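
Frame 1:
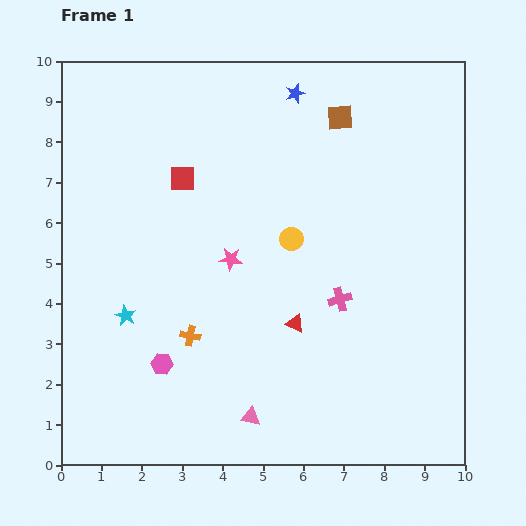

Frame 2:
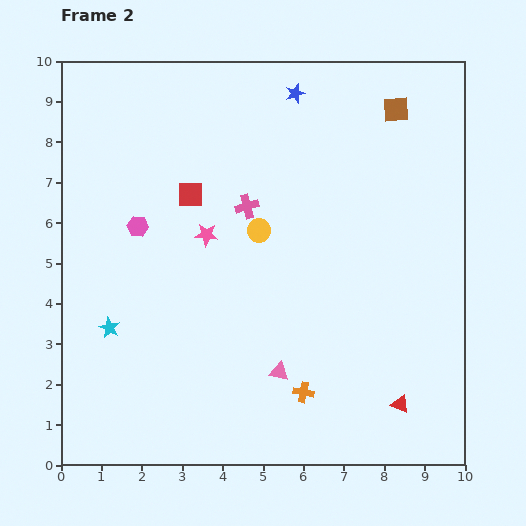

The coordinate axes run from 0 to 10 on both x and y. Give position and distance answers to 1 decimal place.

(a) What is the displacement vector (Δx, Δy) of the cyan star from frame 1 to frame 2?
(-0.4, -0.3)

The cyan star was at (1.6, 3.7) in frame 1 and (1.2, 3.4) in frame 2.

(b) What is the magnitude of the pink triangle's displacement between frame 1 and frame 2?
1.3

The pink triangle moved from (4.7, 1.2) to (5.4, 2.3), a distance of √(0.7² + 1.1²) ≈ 1.3.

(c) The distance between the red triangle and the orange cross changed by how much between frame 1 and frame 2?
-0.2

Distance in frame 1: 2.6. Distance in frame 2: 2.4.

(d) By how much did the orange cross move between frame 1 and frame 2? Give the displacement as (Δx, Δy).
(2.8, -1.4)

The orange cross was at (3.2, 3.2) in frame 1 and (6.0, 1.8) in frame 2.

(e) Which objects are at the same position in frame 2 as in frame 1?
the blue star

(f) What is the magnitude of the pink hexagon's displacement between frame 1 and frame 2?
3.5

The pink hexagon moved from (2.5, 2.5) to (1.9, 5.9), a distance of √(0.6² + 3.4²) ≈ 3.5.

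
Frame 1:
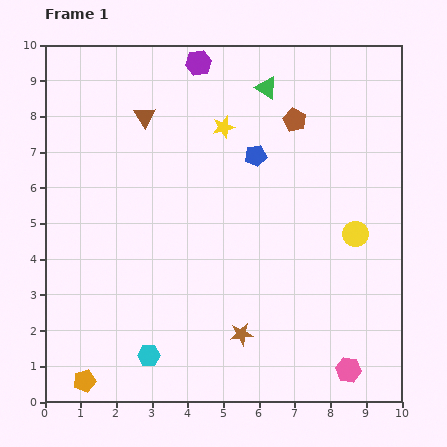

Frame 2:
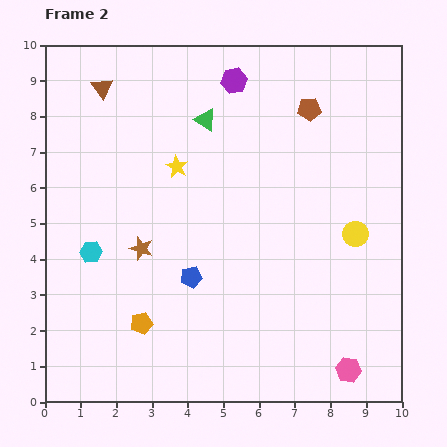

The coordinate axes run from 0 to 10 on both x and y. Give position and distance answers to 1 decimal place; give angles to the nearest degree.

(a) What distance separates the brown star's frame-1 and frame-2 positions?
3.7

The brown star moved from (5.5, 1.9) to (2.7, 4.3), a distance of √(2.8² + 2.4²) ≈ 3.7.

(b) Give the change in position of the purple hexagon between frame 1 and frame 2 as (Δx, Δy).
(1.0, -0.5)

The purple hexagon was at (4.3, 9.5) in frame 1 and (5.3, 9.0) in frame 2.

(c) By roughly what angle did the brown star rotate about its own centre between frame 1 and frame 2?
25° clockwise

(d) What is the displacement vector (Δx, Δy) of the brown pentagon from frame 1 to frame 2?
(0.4, 0.3)

The brown pentagon was at (7.0, 7.9) in frame 1 and (7.4, 8.2) in frame 2.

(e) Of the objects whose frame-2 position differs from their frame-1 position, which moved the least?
the brown pentagon

(moved 0.5)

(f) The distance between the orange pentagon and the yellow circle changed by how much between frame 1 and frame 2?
-2.1

Distance in frame 1: 8.6. Distance in frame 2: 6.5.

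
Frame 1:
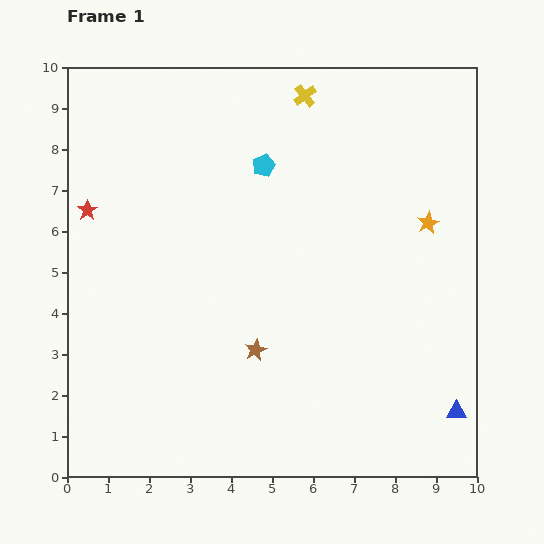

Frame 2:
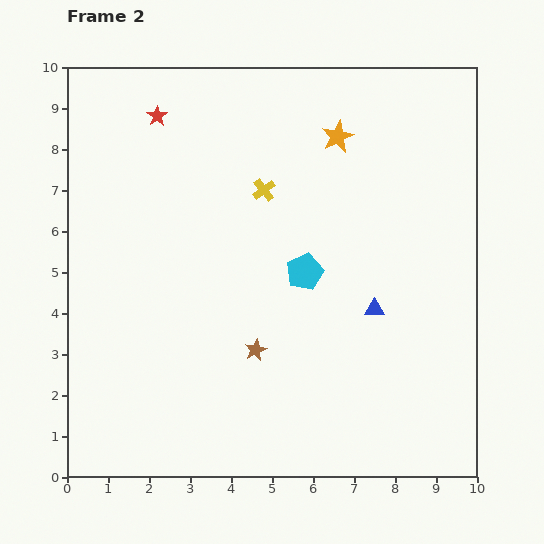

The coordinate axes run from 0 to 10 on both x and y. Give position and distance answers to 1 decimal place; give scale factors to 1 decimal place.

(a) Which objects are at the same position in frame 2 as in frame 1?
the brown star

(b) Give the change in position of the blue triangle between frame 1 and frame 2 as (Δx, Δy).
(-2.0, 2.5)

The blue triangle was at (9.5, 1.6) in frame 1 and (7.5, 4.1) in frame 2.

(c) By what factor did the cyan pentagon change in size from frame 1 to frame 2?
1.6×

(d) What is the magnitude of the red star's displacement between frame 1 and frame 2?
2.9

The red star moved from (0.5, 6.5) to (2.2, 8.8), a distance of √(1.7² + 2.3²) ≈ 2.9.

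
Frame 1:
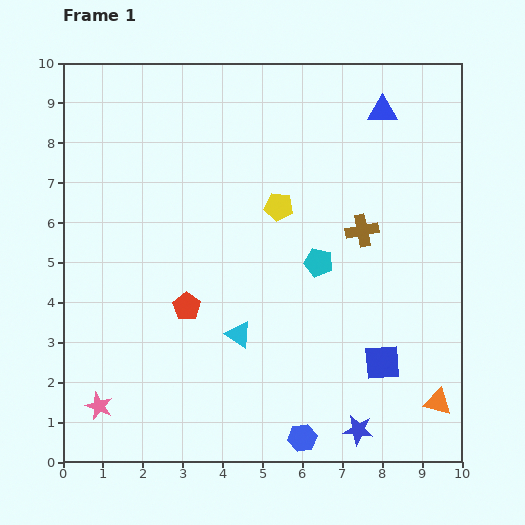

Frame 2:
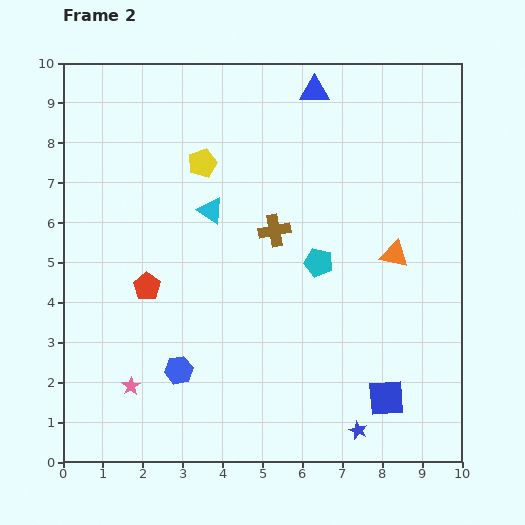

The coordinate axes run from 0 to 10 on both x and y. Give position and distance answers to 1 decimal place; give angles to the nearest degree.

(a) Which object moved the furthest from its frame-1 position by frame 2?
the orange triangle

(moved 3.9; next 3.5)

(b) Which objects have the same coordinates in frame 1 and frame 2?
the blue star, the cyan pentagon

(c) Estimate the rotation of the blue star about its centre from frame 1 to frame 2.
16° clockwise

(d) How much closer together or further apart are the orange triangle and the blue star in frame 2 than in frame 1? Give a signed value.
+2.4

Distance in frame 1: 2.1. Distance in frame 2: 4.5.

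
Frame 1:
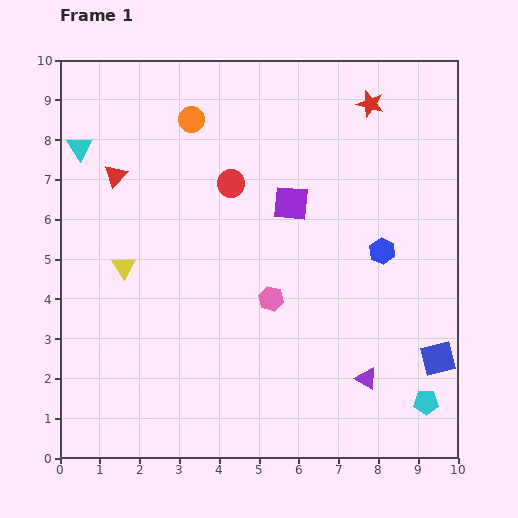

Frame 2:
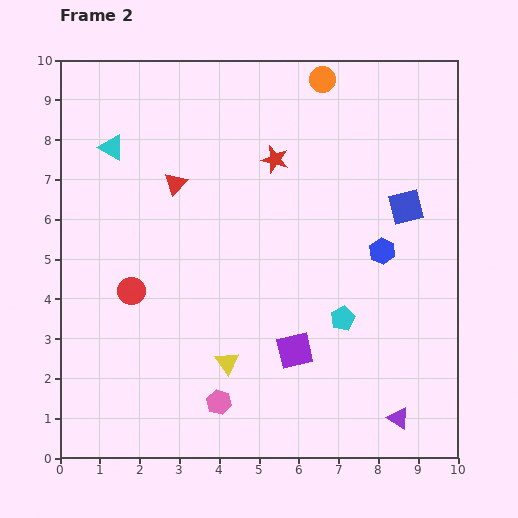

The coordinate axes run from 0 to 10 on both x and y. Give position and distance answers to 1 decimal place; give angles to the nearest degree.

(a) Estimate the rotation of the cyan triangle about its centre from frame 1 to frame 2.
27° counter-clockwise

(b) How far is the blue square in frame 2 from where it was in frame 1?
3.9

The blue square moved from (9.5, 2.5) to (8.7, 6.3), a distance of √(0.8² + 3.8²) ≈ 3.9.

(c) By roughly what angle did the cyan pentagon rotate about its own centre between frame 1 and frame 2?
26° counter-clockwise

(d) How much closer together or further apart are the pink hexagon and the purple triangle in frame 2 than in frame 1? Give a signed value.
+1.4

Distance in frame 1: 3.1. Distance in frame 2: 4.5.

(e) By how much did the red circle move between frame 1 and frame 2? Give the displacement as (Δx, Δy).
(-2.5, -2.7)

The red circle was at (4.3, 6.9) in frame 1 and (1.8, 4.2) in frame 2.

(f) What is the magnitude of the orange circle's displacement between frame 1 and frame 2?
3.4

The orange circle moved from (3.3, 8.5) to (6.6, 9.5), a distance of √(3.3² + 1.0²) ≈ 3.4.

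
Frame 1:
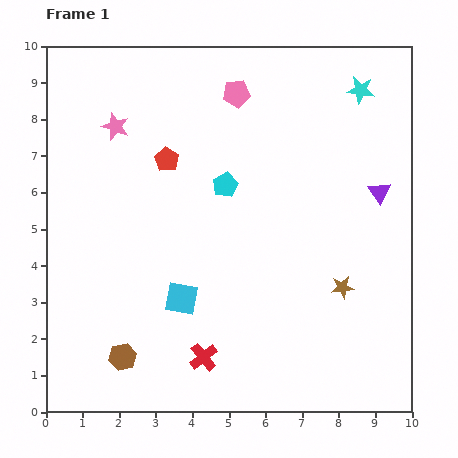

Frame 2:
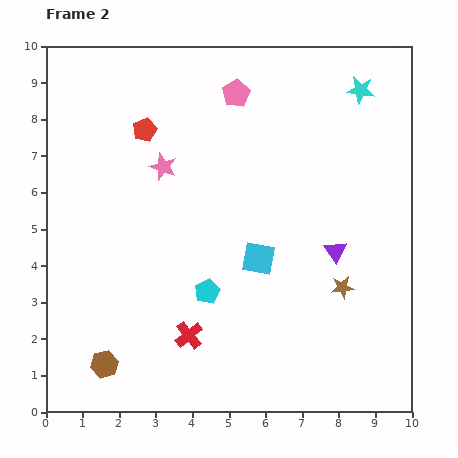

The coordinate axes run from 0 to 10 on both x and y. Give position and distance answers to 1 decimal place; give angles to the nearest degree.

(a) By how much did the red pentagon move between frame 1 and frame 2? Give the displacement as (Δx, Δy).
(-0.6, 0.8)

The red pentagon was at (3.3, 6.9) in frame 1 and (2.7, 7.7) in frame 2.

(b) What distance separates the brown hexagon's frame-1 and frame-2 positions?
0.5

The brown hexagon moved from (2.1, 1.5) to (1.6, 1.3), a distance of √(0.5² + 0.2²) ≈ 0.5.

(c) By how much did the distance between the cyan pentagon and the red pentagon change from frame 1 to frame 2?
+3.0

Distance in frame 1: 1.7. Distance in frame 2: 4.7.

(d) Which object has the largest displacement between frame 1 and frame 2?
the cyan pentagon

(moved 2.9; next 2.4)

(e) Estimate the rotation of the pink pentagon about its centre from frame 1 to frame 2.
24° counter-clockwise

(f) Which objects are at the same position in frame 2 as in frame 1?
the cyan star, the pink pentagon, the brown star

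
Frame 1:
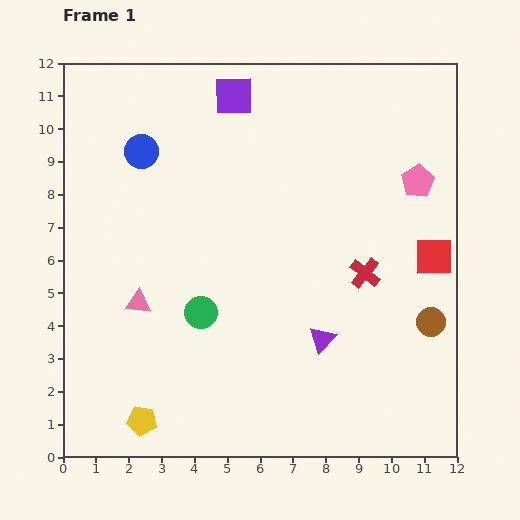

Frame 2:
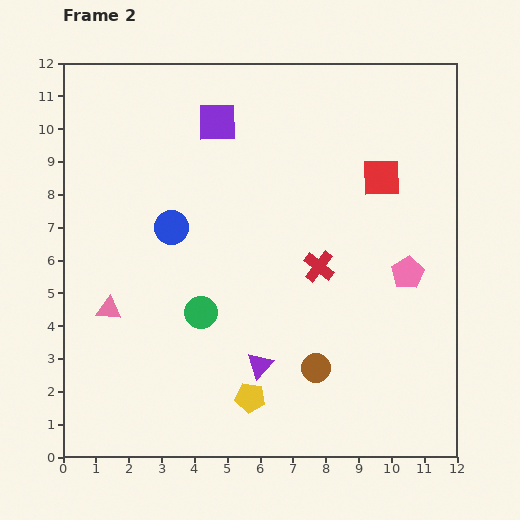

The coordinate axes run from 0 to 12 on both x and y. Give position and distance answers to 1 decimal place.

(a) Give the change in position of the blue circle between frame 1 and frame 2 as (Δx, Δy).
(0.9, -2.3)

The blue circle was at (2.4, 9.3) in frame 1 and (3.3, 7.0) in frame 2.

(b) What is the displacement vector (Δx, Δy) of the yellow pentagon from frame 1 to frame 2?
(3.3, 0.7)

The yellow pentagon was at (2.4, 1.1) in frame 1 and (5.7, 1.8) in frame 2.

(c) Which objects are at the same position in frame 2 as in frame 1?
the green circle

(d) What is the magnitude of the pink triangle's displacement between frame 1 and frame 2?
0.9

The pink triangle moved from (2.3, 4.7) to (1.4, 4.5), a distance of √(0.9² + 0.2²) ≈ 0.9.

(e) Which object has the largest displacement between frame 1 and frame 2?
the brown circle

(moved 3.8; next 3.4)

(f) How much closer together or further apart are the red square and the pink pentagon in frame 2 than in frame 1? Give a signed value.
+0.6

Distance in frame 1: 2.4. Distance in frame 2: 3.0.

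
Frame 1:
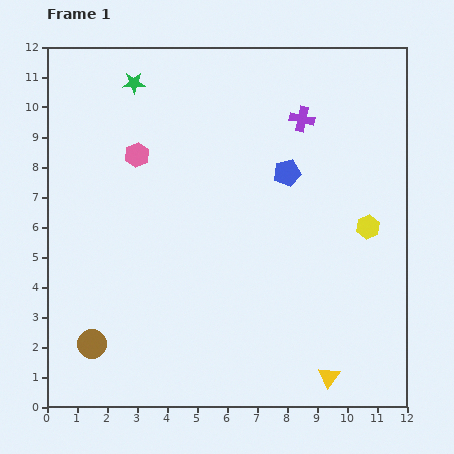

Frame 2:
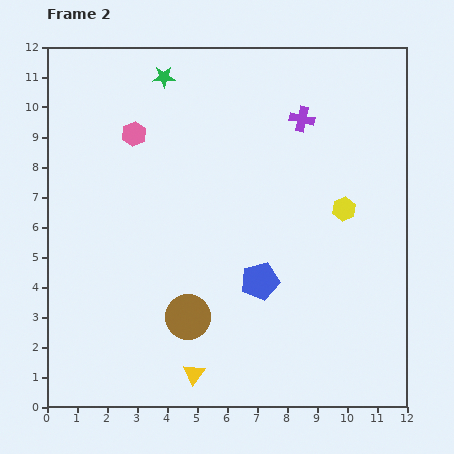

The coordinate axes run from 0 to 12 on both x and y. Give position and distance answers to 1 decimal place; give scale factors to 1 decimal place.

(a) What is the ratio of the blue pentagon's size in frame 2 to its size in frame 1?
1.4×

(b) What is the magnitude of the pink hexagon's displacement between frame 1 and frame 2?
0.7

The pink hexagon moved from (3.0, 8.4) to (2.9, 9.1), a distance of √(0.1² + 0.7²) ≈ 0.7.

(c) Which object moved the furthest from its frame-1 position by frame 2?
the yellow triangle

(moved 4.5; next 3.7)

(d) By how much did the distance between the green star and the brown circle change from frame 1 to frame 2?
-0.8

Distance in frame 1: 8.8. Distance in frame 2: 8.0.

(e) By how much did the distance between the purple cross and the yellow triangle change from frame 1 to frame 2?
+0.6

Distance in frame 1: 8.6. Distance in frame 2: 9.2.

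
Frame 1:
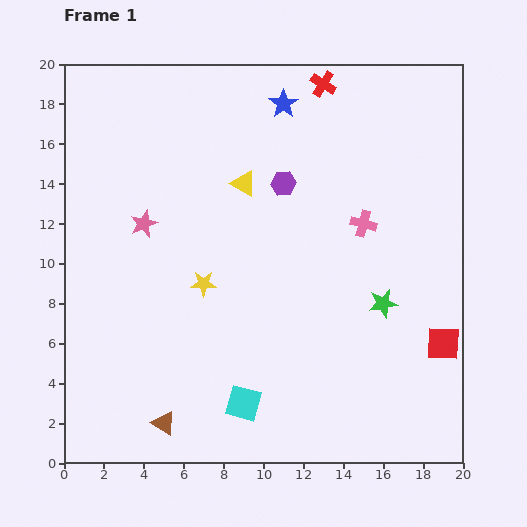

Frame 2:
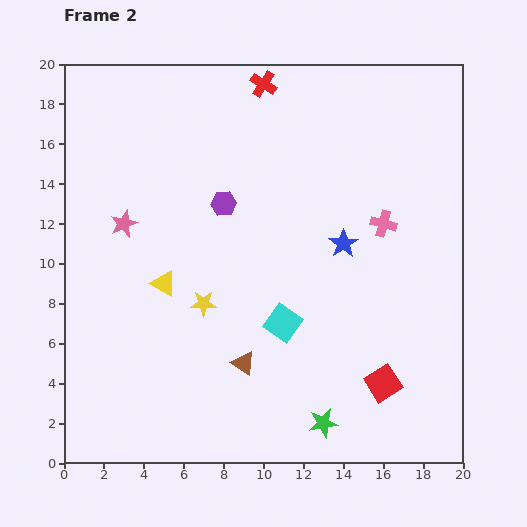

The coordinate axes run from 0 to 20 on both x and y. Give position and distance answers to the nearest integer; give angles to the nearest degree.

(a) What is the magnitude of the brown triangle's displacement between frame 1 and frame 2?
5

The brown triangle moved from (5, 2) to (9, 5), a distance of √(4² + 3²) ≈ 5.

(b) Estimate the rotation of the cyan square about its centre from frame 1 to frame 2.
20° clockwise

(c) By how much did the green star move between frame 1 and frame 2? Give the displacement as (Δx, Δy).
(-3, -6)

The green star was at (16, 8) in frame 1 and (13, 2) in frame 2.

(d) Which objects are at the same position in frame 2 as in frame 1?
none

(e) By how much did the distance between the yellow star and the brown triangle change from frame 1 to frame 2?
-3

Distance in frame 1: 7. Distance in frame 2: 4.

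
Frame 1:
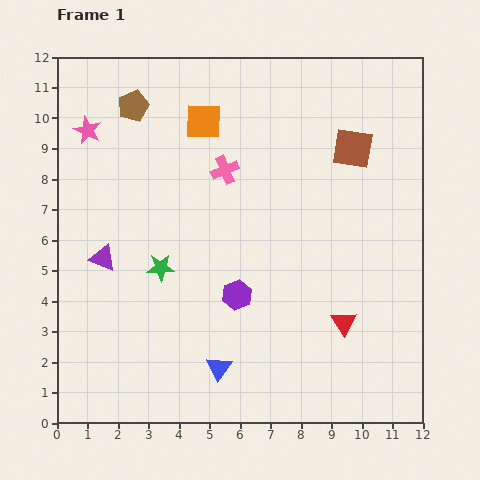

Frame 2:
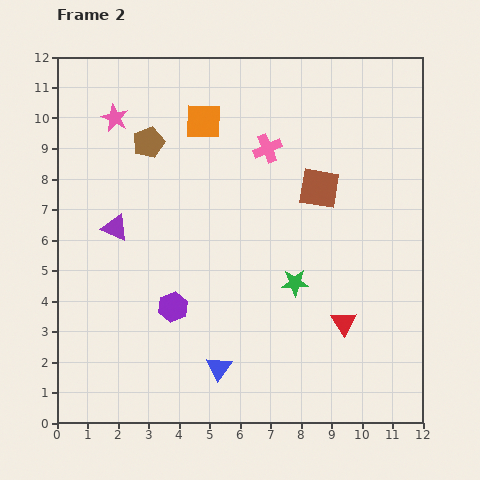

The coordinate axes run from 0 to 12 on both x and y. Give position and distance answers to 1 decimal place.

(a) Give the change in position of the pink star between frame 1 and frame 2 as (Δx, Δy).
(0.9, 0.4)

The pink star was at (1.0, 9.6) in frame 1 and (1.9, 10.0) in frame 2.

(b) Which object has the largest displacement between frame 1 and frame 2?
the green star

(moved 4.4; next 2.1)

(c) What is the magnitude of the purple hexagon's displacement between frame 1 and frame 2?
2.1

The purple hexagon moved from (5.9, 4.2) to (3.8, 3.8), a distance of √(2.1² + 0.4²) ≈ 2.1.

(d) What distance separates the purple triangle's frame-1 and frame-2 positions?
1.1

The purple triangle moved from (1.5, 5.4) to (1.9, 6.4), a distance of √(0.4² + 1.0²) ≈ 1.1.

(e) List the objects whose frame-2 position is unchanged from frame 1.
the red triangle, the blue triangle, the orange square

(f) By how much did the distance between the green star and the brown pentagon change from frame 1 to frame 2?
+1.2

Distance in frame 1: 5.4. Distance in frame 2: 6.6.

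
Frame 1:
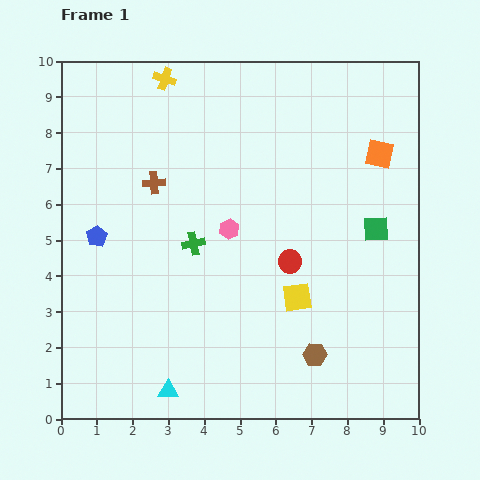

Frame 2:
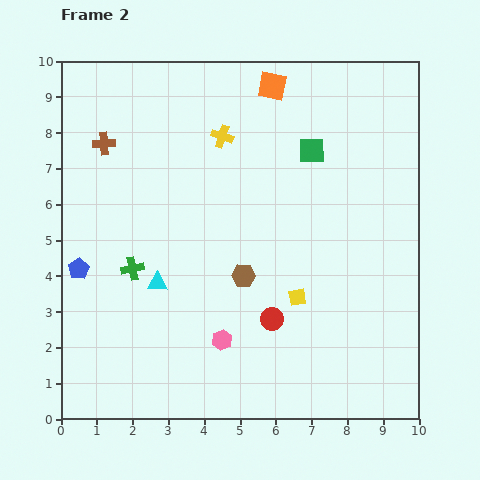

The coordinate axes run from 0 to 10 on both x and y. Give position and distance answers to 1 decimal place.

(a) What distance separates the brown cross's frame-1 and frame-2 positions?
1.8

The brown cross moved from (2.6, 6.6) to (1.2, 7.7), a distance of √(1.4² + 1.1²) ≈ 1.8.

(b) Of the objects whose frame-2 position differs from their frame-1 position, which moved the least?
the blue pentagon

(moved 1.0)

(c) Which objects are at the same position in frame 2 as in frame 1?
the yellow square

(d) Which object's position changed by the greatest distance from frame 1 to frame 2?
the orange square

(moved 3.6; next 3.1)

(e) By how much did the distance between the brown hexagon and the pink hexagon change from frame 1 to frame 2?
-2.3

Distance in frame 1: 4.2. Distance in frame 2: 1.9.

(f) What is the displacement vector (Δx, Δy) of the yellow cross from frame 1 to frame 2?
(1.6, -1.6)

The yellow cross was at (2.9, 9.5) in frame 1 and (4.5, 7.9) in frame 2.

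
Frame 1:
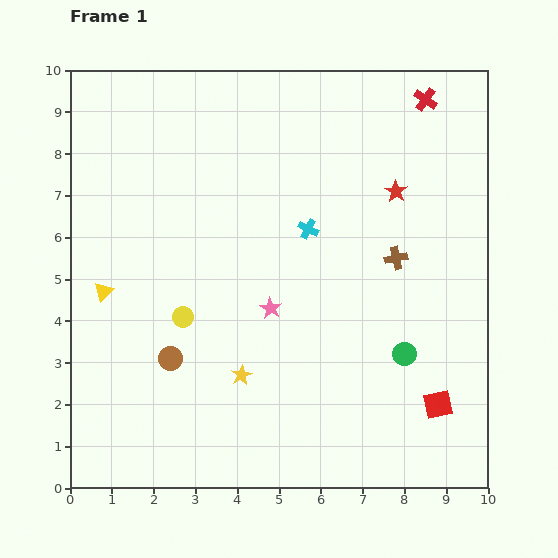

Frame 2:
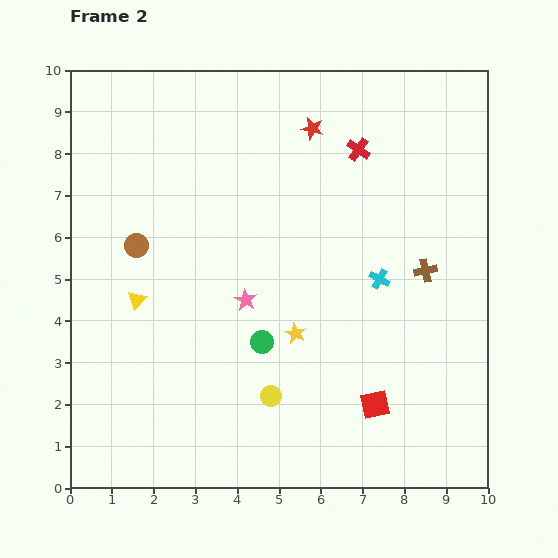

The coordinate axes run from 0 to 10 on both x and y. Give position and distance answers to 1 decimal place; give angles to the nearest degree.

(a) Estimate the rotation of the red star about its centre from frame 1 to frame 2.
20° counter-clockwise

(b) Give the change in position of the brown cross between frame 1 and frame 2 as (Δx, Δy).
(0.7, -0.3)

The brown cross was at (7.8, 5.5) in frame 1 and (8.5, 5.2) in frame 2.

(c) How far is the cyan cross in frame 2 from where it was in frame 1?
2.1

The cyan cross moved from (5.7, 6.2) to (7.4, 5.0), a distance of √(1.7² + 1.2²) ≈ 2.1.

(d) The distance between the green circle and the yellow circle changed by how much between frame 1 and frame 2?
-4.1

Distance in frame 1: 5.4. Distance in frame 2: 1.3.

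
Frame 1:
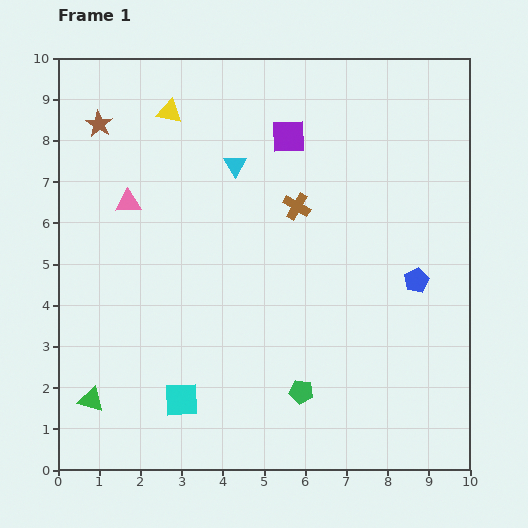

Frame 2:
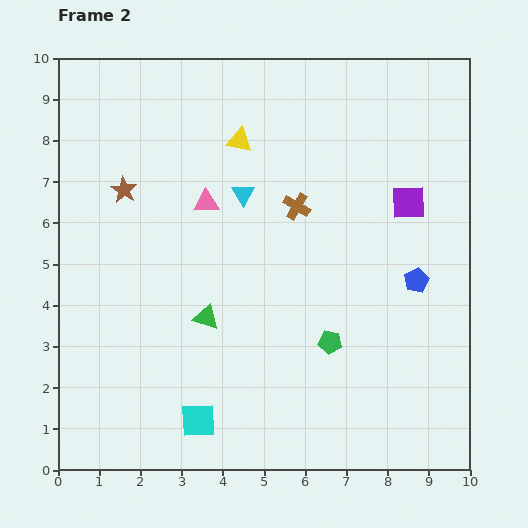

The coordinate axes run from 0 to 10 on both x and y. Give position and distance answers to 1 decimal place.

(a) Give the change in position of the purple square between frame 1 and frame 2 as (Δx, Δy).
(2.9, -1.6)

The purple square was at (5.6, 8.1) in frame 1 and (8.5, 6.5) in frame 2.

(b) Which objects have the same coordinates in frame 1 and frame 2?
the blue pentagon, the brown cross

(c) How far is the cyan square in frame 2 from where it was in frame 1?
0.6

The cyan square moved from (3.0, 1.7) to (3.4, 1.2), a distance of √(0.4² + 0.5²) ≈ 0.6.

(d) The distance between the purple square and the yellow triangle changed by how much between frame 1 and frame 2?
+1.4

Distance in frame 1: 3.0. Distance in frame 2: 4.4.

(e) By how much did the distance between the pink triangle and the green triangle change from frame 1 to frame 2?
-2.1

Distance in frame 1: 4.9. Distance in frame 2: 2.8.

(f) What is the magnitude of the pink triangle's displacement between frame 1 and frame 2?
1.9

The pink triangle moved from (1.7, 6.5) to (3.6, 6.5), a distance of √(1.9² + 0.0²) ≈ 1.9.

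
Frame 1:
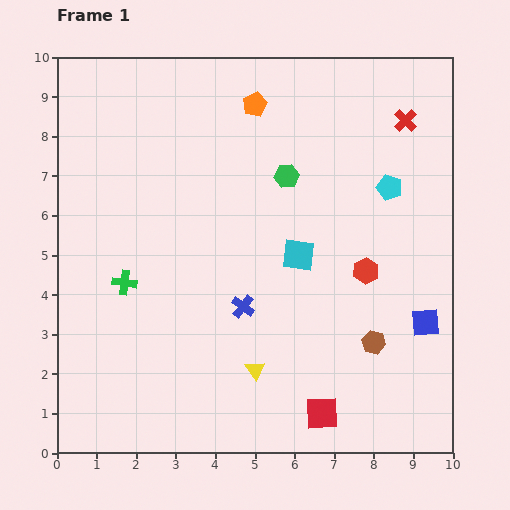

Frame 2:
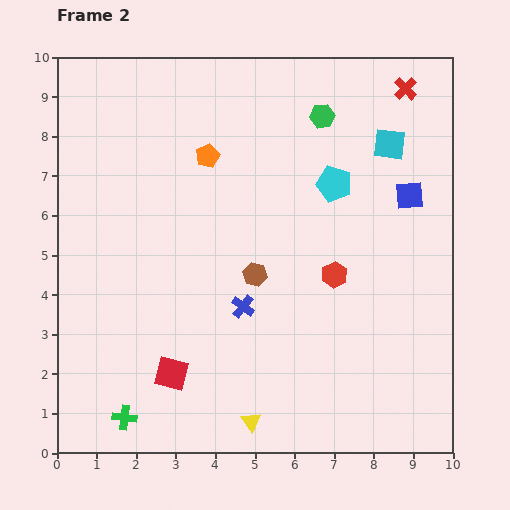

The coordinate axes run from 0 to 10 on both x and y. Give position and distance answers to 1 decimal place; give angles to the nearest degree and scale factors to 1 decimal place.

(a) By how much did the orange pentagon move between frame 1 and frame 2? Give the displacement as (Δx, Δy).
(-1.2, -1.3)

The orange pentagon was at (5.0, 8.8) in frame 1 and (3.8, 7.5) in frame 2.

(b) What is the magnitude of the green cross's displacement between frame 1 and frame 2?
3.4

The green cross moved from (1.7, 4.3) to (1.7, 0.9), a distance of √(0.0² + 3.4²) ≈ 3.4.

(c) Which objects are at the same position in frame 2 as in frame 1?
the blue cross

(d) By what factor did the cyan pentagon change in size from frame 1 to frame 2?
1.4×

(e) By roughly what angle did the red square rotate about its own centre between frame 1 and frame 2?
17° clockwise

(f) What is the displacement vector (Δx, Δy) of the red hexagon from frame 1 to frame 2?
(-0.8, -0.1)

The red hexagon was at (7.8, 4.6) in frame 1 and (7.0, 4.5) in frame 2.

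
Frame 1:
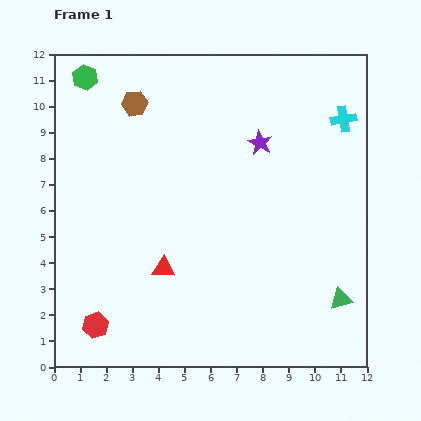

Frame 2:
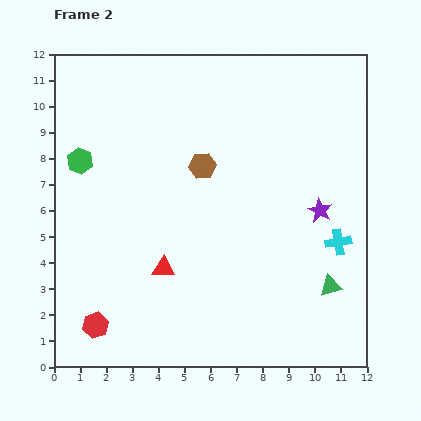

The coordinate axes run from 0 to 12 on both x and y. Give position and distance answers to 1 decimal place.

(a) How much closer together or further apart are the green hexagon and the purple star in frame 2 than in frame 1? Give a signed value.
+2.2

Distance in frame 1: 7.2. Distance in frame 2: 9.4.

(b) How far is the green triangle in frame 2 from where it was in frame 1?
0.6

The green triangle moved from (11.0, 2.6) to (10.6, 3.1), a distance of √(0.4² + 0.5²) ≈ 0.6.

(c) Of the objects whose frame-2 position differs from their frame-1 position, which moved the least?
the green triangle

(moved 0.6)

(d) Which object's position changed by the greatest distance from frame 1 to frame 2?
the cyan cross

(moved 4.7; next 3.5)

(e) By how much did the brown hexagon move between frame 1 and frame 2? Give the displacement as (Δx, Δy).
(2.6, -2.4)

The brown hexagon was at (3.1, 10.1) in frame 1 and (5.7, 7.7) in frame 2.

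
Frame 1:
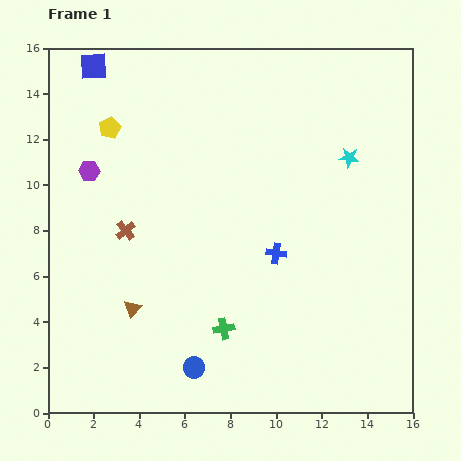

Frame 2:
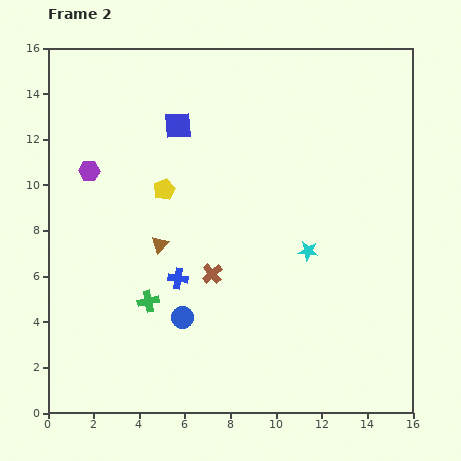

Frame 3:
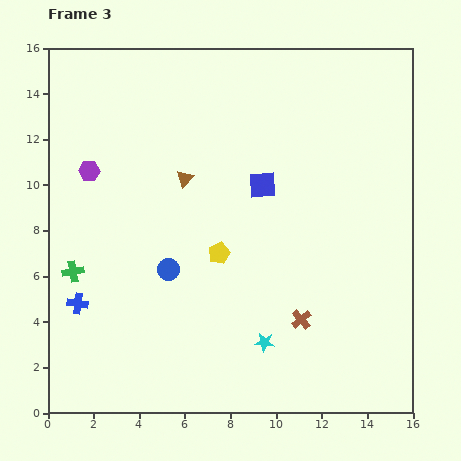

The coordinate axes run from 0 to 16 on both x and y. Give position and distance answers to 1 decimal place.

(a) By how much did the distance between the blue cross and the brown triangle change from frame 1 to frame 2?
-5.0

Distance in frame 1: 6.7. Distance in frame 2: 1.7.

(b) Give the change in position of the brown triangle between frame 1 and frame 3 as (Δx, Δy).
(2.3, 5.7)

The brown triangle was at (3.7, 4.6) in frame 1 and (6.0, 10.3) in frame 3.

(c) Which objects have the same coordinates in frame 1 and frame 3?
the purple hexagon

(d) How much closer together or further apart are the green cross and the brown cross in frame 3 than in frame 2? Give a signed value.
+7.2

Distance in frame 2: 3.0. Distance in frame 3: 10.2.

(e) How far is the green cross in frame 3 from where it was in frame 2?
3.5

The green cross moved from (4.4, 4.9) to (1.1, 6.2), a distance of √(3.3² + 1.3²) ≈ 3.5.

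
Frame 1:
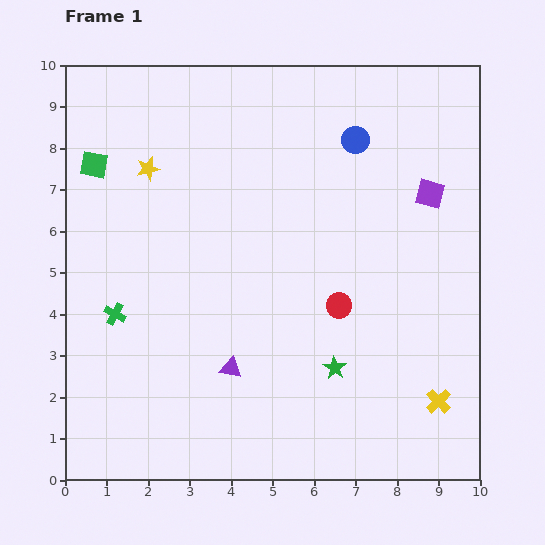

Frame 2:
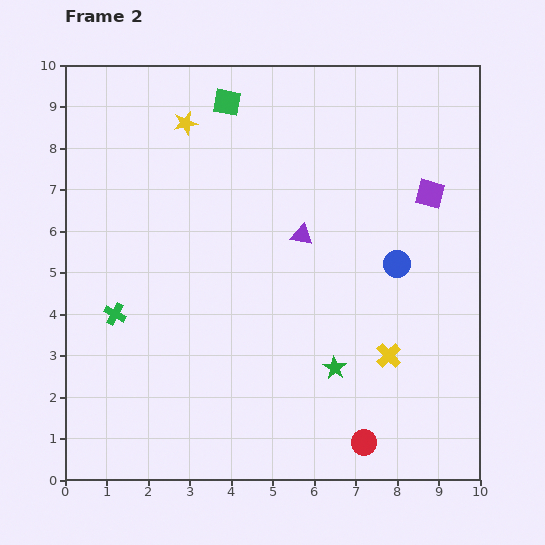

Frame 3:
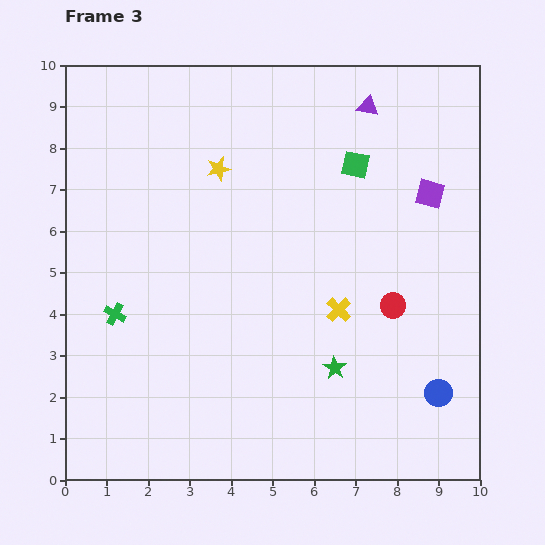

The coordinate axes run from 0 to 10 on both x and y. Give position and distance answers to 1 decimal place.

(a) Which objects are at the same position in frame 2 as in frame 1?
the green cross, the green star, the purple square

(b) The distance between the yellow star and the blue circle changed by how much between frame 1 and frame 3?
+2.6

Distance in frame 1: 5.0. Distance in frame 3: 7.6.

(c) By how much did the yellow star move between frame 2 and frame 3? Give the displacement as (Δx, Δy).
(0.8, -1.1)

The yellow star was at (2.9, 8.6) in frame 2 and (3.7, 7.5) in frame 3.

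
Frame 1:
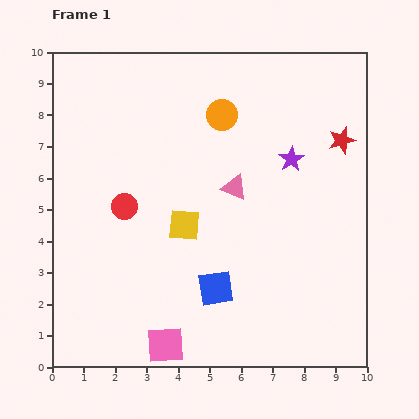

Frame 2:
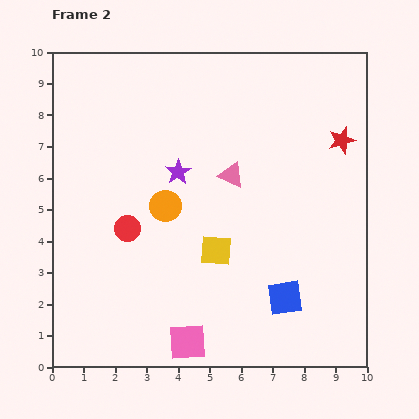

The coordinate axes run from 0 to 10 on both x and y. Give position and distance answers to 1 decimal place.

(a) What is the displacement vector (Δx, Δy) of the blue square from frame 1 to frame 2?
(2.2, -0.3)

The blue square was at (5.2, 2.5) in frame 1 and (7.4, 2.2) in frame 2.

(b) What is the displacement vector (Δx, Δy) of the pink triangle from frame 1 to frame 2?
(-0.1, 0.4)

The pink triangle was at (5.8, 5.7) in frame 1 and (5.7, 6.1) in frame 2.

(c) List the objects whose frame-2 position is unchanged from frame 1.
the red star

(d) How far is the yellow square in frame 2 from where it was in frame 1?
1.3

The yellow square moved from (4.2, 4.5) to (5.2, 3.7), a distance of √(1.0² + 0.8²) ≈ 1.3.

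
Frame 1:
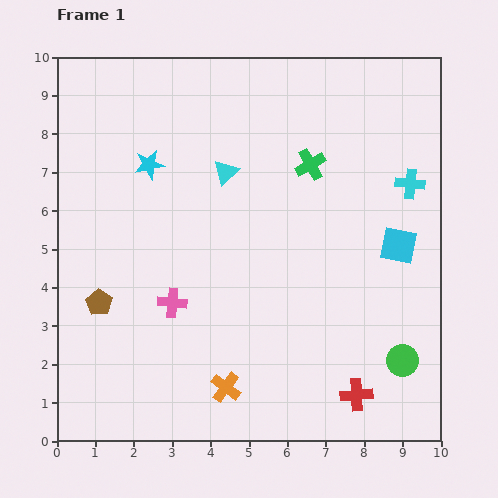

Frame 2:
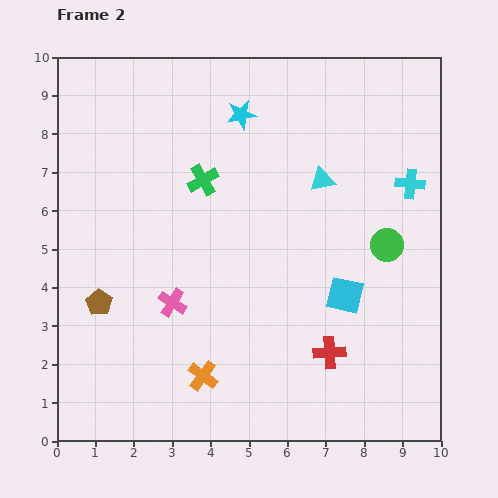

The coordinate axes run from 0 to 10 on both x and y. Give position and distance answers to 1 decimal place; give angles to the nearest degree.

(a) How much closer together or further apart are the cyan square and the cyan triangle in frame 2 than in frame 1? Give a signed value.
-1.8

Distance in frame 1: 4.9. Distance in frame 2: 3.1.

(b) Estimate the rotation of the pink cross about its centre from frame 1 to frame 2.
27° clockwise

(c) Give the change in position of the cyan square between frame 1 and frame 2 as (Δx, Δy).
(-1.4, -1.3)

The cyan square was at (8.9, 5.1) in frame 1 and (7.5, 3.8) in frame 2.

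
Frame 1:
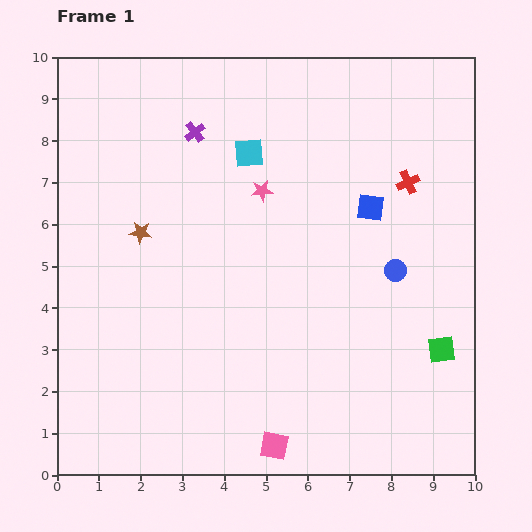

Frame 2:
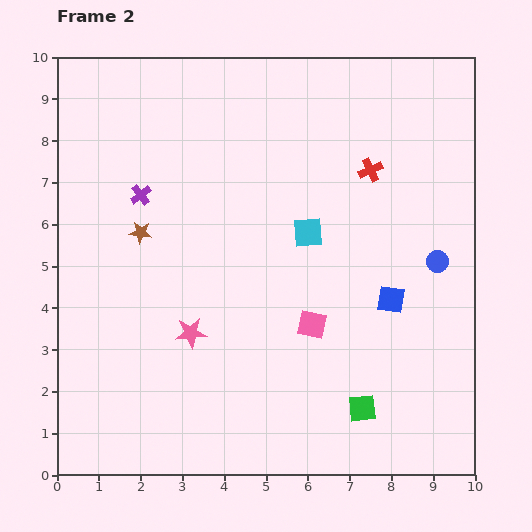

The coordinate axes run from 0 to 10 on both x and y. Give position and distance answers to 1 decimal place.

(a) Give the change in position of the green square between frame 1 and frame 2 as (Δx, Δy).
(-1.9, -1.4)

The green square was at (9.2, 3.0) in frame 1 and (7.3, 1.6) in frame 2.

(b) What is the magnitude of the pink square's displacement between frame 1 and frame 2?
3.0

The pink square moved from (5.2, 0.7) to (6.1, 3.6), a distance of √(0.9² + 2.9²) ≈ 3.0.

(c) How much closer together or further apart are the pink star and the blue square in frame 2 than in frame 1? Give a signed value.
+2.3

Distance in frame 1: 2.6. Distance in frame 2: 4.9.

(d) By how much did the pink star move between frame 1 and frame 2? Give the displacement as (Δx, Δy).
(-1.7, -3.4)

The pink star was at (4.9, 6.8) in frame 1 and (3.2, 3.4) in frame 2.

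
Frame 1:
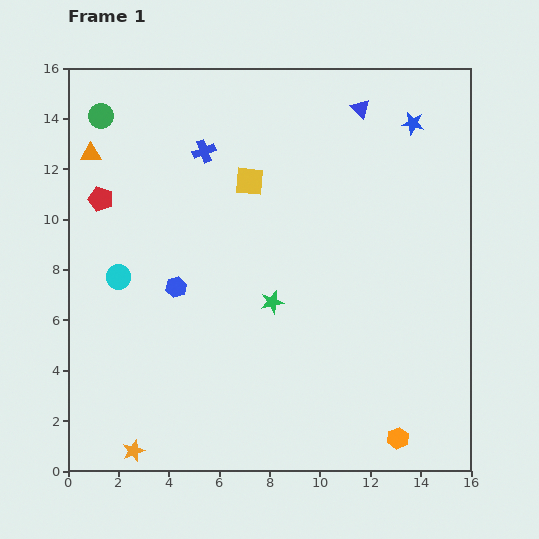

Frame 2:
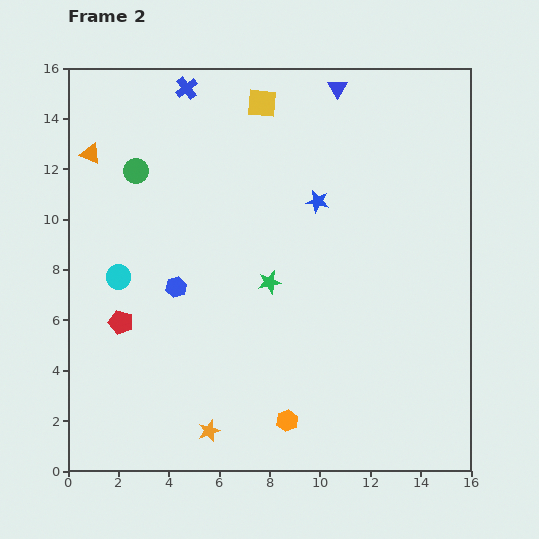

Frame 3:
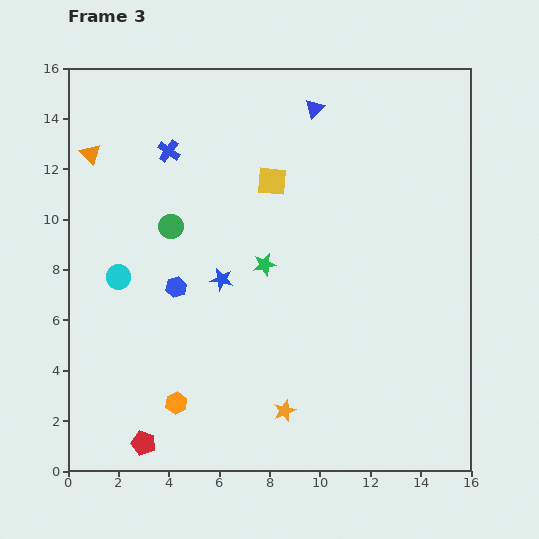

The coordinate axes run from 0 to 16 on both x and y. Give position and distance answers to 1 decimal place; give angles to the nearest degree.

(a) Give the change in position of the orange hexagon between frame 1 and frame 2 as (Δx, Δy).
(-4.4, 0.7)

The orange hexagon was at (13.1, 1.3) in frame 1 and (8.7, 2.0) in frame 2.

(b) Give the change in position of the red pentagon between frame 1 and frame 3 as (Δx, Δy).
(1.7, -9.7)

The red pentagon was at (1.3, 10.8) in frame 1 and (3.0, 1.1) in frame 3.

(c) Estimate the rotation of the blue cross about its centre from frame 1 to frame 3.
35° counter-clockwise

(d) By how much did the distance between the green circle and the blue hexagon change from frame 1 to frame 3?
-5.0

Distance in frame 1: 7.4. Distance in frame 3: 2.4.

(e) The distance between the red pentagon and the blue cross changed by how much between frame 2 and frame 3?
+1.9

Distance in frame 2: 9.7. Distance in frame 3: 11.6.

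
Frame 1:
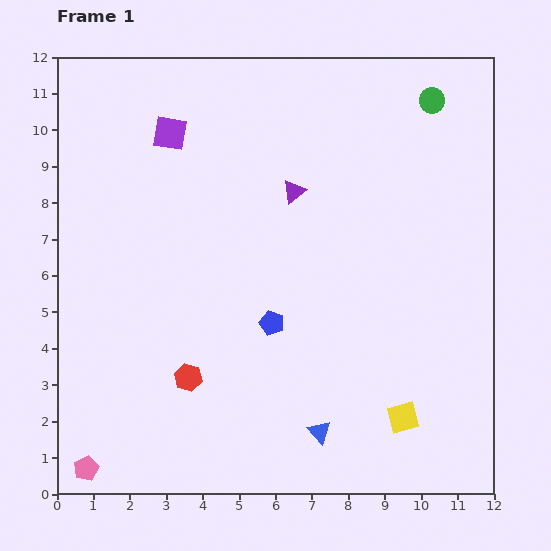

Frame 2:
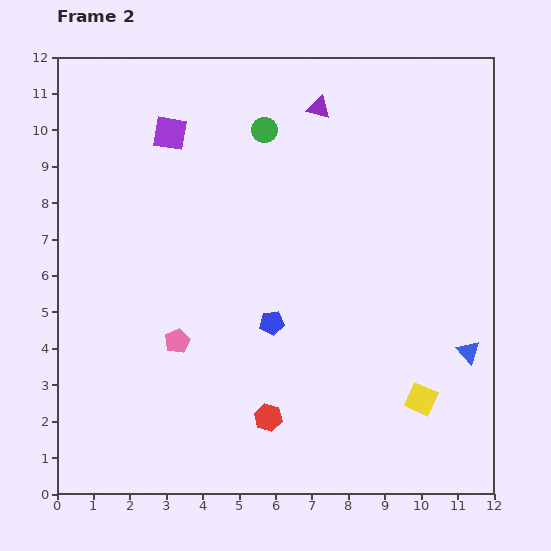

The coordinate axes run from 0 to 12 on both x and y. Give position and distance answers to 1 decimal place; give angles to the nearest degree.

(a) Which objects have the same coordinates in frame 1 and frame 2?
the purple square, the blue pentagon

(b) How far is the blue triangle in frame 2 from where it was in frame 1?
4.7

The blue triangle moved from (7.2, 1.7) to (11.3, 3.9), a distance of √(4.1² + 2.2²) ≈ 4.7.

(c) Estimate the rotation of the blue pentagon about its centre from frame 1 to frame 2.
26° counter-clockwise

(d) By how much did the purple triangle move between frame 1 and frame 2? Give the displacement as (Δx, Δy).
(0.7, 2.3)

The purple triangle was at (6.5, 8.3) in frame 1 and (7.2, 10.6) in frame 2.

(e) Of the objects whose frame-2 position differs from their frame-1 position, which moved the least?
the yellow square

(moved 0.7)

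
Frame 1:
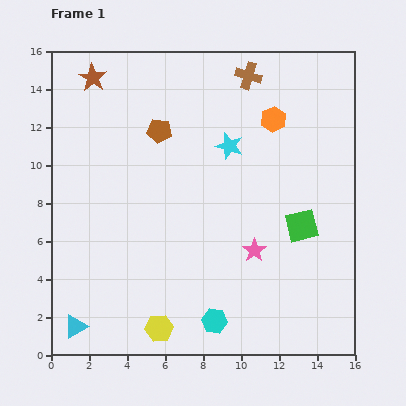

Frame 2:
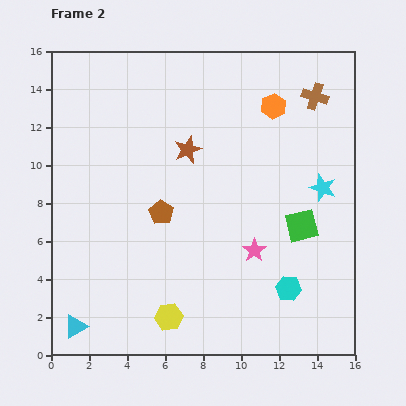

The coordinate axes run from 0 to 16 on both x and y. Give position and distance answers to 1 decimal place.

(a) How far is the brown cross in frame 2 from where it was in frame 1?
3.7

The brown cross moved from (10.4, 14.7) to (13.9, 13.6), a distance of √(3.5² + 1.1²) ≈ 3.7.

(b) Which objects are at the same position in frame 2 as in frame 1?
the green square, the cyan triangle, the pink star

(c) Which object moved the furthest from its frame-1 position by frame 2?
the brown star

(moved 6.3; next 5.4)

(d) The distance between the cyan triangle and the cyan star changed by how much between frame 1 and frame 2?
+2.4

Distance in frame 1: 12.5. Distance in frame 2: 14.9.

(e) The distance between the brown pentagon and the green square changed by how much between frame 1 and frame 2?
-1.6

Distance in frame 1: 9.0. Distance in frame 2: 7.4.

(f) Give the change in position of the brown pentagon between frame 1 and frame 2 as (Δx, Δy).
(0.1, -4.3)

The brown pentagon was at (5.7, 11.8) in frame 1 and (5.8, 7.5) in frame 2.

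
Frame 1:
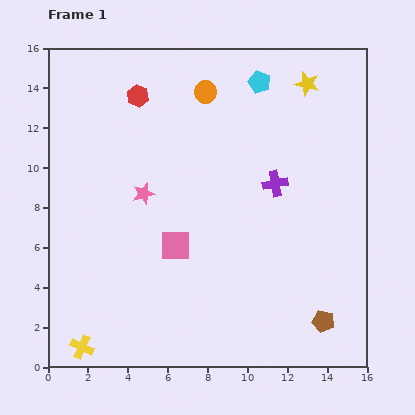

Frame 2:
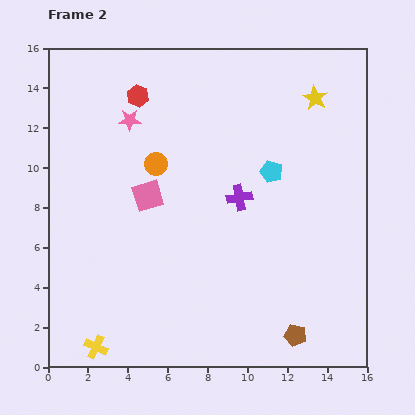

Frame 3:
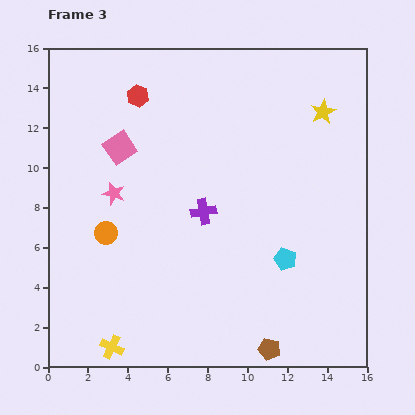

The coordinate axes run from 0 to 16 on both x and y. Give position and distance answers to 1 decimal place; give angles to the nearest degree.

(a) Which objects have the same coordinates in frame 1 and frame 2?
the red hexagon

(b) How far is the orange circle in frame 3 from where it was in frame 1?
8.7

The orange circle moved from (7.9, 13.8) to (2.9, 6.7), a distance of √(5.0² + 7.1²) ≈ 8.7.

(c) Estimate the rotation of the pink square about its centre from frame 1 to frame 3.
35° counter-clockwise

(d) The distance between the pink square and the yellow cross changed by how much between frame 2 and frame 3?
+2.0

Distance in frame 2: 8.0. Distance in frame 3: 10.0.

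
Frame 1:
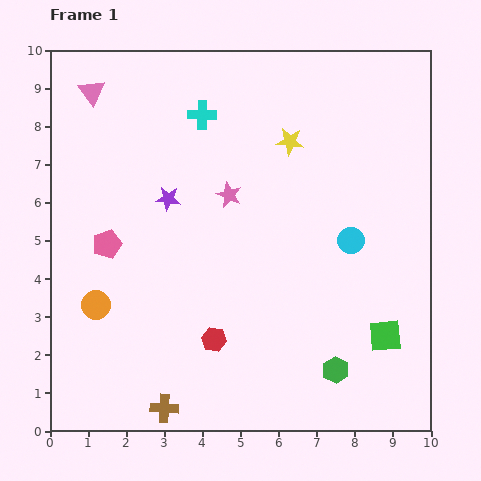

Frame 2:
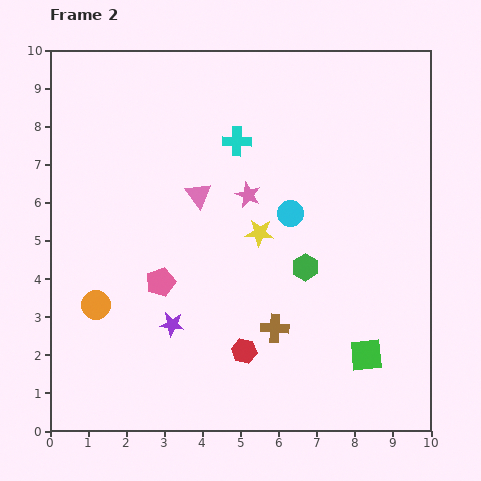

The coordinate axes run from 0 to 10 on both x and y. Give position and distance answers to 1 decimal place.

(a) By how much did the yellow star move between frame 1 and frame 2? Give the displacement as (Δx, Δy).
(-0.8, -2.4)

The yellow star was at (6.3, 7.6) in frame 1 and (5.5, 5.2) in frame 2.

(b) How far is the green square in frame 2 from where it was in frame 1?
0.7

The green square moved from (8.8, 2.5) to (8.3, 2.0), a distance of √(0.5² + 0.5²) ≈ 0.7.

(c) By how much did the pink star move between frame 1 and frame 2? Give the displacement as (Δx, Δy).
(0.5, 0.0)

The pink star was at (4.7, 6.2) in frame 1 and (5.2, 6.2) in frame 2.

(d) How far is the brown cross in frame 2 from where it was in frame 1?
3.6

The brown cross moved from (3.0, 0.6) to (5.9, 2.7), a distance of √(2.9² + 2.1²) ≈ 3.6.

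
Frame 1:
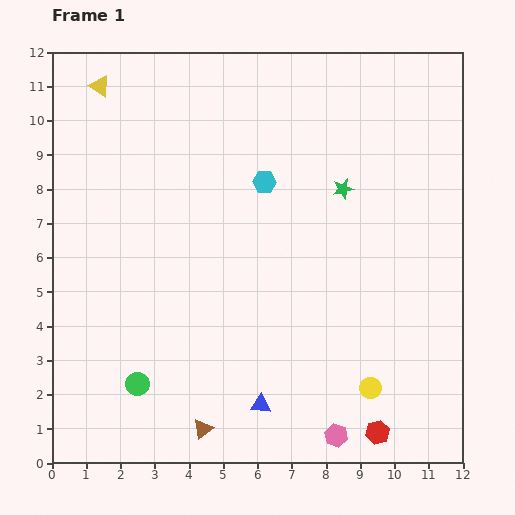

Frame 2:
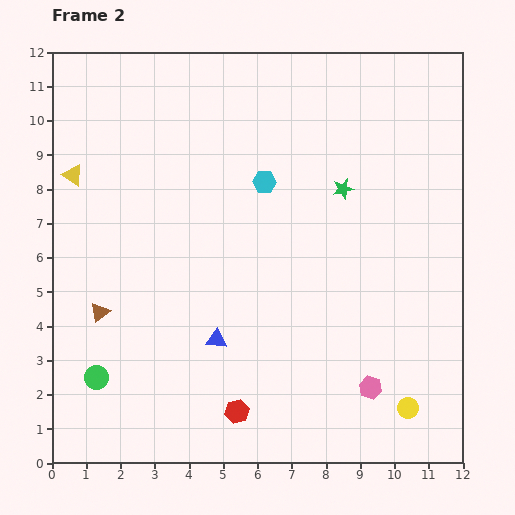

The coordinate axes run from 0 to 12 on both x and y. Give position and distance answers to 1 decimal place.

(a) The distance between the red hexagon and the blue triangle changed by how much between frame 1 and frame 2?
-1.3

Distance in frame 1: 3.5. Distance in frame 2: 2.2.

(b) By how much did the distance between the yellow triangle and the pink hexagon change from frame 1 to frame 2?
-1.6

Distance in frame 1: 12.3. Distance in frame 2: 10.7.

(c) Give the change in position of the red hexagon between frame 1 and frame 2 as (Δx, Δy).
(-4.1, 0.6)

The red hexagon was at (9.5, 0.9) in frame 1 and (5.4, 1.5) in frame 2.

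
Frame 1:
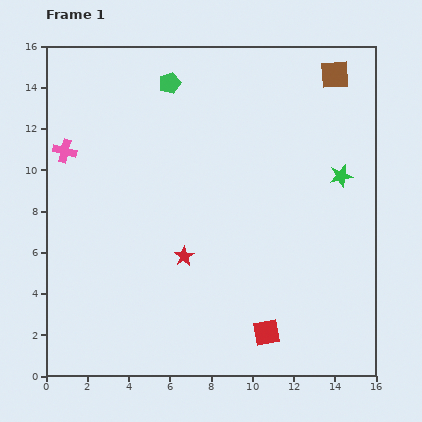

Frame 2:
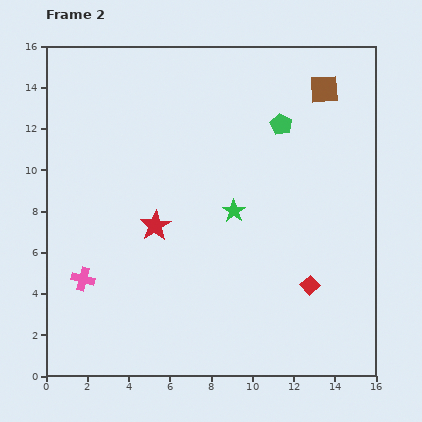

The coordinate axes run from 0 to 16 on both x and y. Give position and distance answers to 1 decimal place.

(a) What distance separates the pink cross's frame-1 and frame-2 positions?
6.3

The pink cross moved from (0.9, 10.9) to (1.8, 4.7), a distance of √(0.9² + 6.2²) ≈ 6.3.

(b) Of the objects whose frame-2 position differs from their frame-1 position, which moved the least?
the brown square

(moved 0.9)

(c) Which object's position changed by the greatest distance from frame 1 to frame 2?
the pink cross

(moved 6.3; next 5.8)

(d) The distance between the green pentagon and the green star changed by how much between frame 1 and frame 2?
-4.6

Distance in frame 1: 9.4. Distance in frame 2: 4.8.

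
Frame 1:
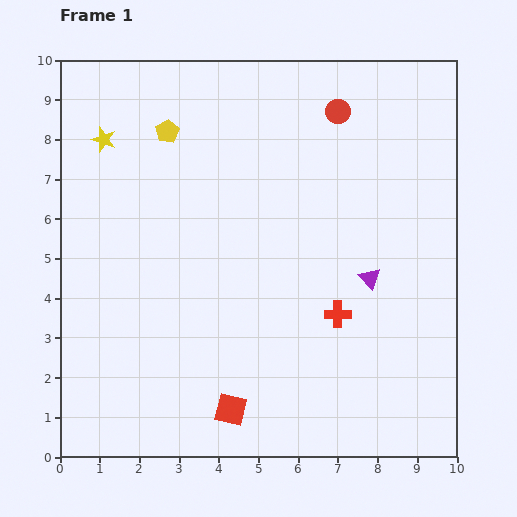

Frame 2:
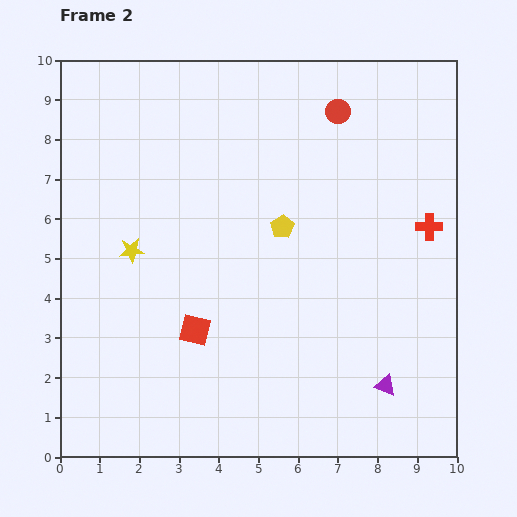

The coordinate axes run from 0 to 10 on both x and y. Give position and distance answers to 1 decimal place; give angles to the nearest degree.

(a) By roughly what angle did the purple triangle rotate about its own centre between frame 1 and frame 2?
30° counter-clockwise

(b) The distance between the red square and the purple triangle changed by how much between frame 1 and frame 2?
+0.2

Distance in frame 1: 4.8. Distance in frame 2: 5.0.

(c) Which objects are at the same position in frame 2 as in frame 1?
the red circle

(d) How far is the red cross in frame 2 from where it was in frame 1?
3.2

The red cross moved from (7.0, 3.6) to (9.3, 5.8), a distance of √(2.3² + 2.2²) ≈ 3.2.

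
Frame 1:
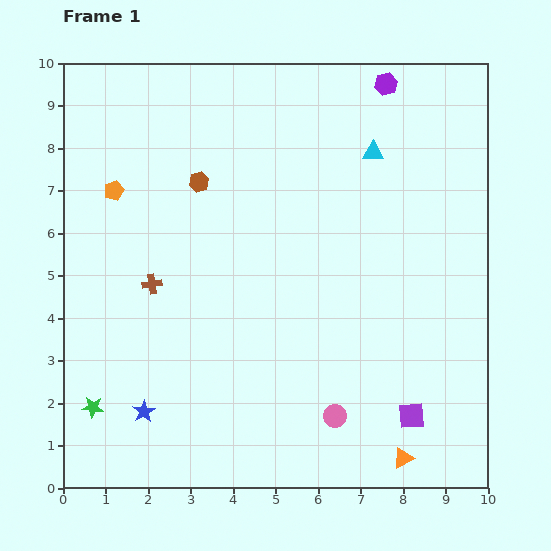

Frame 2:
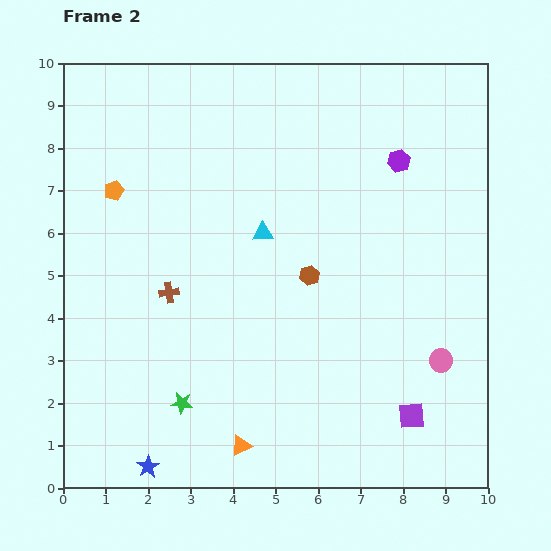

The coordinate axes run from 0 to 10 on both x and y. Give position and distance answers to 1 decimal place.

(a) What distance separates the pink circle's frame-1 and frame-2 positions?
2.8

The pink circle moved from (6.4, 1.7) to (8.9, 3.0), a distance of √(2.5² + 1.3²) ≈ 2.8.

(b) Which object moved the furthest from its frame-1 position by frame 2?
the orange triangle

(moved 3.8; next 3.4)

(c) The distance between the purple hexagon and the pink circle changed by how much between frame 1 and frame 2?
-3.1

Distance in frame 1: 7.9. Distance in frame 2: 4.8.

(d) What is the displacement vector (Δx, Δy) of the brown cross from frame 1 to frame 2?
(0.4, -0.2)

The brown cross was at (2.1, 4.8) in frame 1 and (2.5, 4.6) in frame 2.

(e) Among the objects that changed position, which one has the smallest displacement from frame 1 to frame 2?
the brown cross

(moved 0.4)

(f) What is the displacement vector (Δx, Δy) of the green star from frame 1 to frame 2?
(2.1, 0.1)

The green star was at (0.7, 1.9) in frame 1 and (2.8, 2.0) in frame 2.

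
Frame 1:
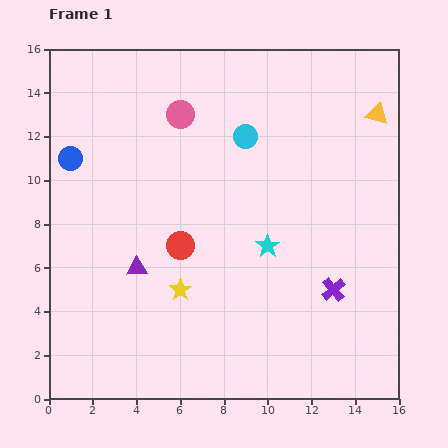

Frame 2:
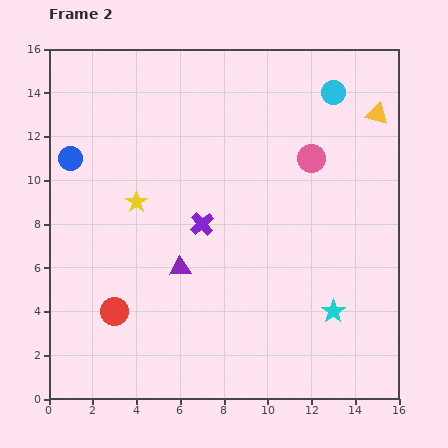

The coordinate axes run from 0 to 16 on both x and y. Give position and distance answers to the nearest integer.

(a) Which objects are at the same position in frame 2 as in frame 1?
the blue circle, the yellow triangle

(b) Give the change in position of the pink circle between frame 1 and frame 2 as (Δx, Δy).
(6, -2)

The pink circle was at (6, 13) in frame 1 and (12, 11) in frame 2.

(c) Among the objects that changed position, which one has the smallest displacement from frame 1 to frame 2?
the purple triangle

(moved 2)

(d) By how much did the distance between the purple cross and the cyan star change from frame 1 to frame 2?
+3

Distance in frame 1: 4. Distance in frame 2: 7.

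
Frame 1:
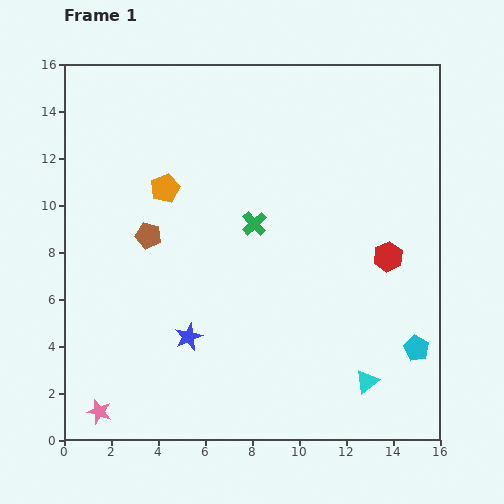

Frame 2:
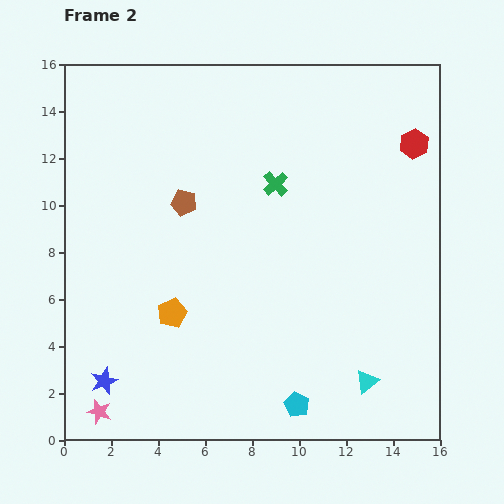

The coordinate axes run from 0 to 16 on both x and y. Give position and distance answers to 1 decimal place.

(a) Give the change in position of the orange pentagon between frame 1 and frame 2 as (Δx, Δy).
(0.3, -5.3)

The orange pentagon was at (4.3, 10.7) in frame 1 and (4.6, 5.4) in frame 2.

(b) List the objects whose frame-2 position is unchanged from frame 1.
the pink star, the cyan triangle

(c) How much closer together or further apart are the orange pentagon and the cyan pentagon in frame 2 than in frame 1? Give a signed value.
-6.1

Distance in frame 1: 12.7. Distance in frame 2: 6.6.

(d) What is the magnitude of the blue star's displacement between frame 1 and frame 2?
4.1

The blue star moved from (5.3, 4.4) to (1.7, 2.5), a distance of √(3.6² + 1.9²) ≈ 4.1.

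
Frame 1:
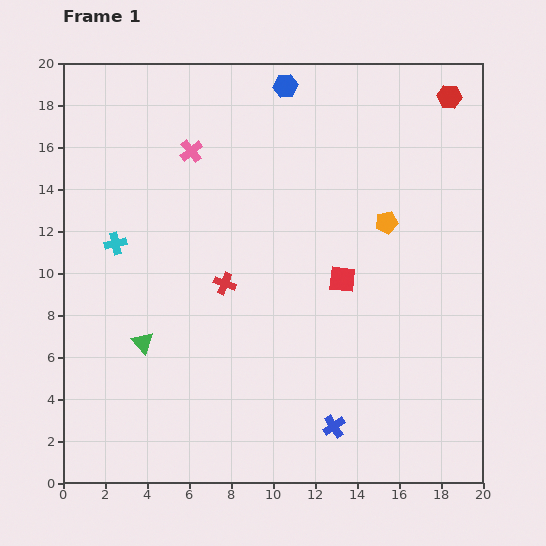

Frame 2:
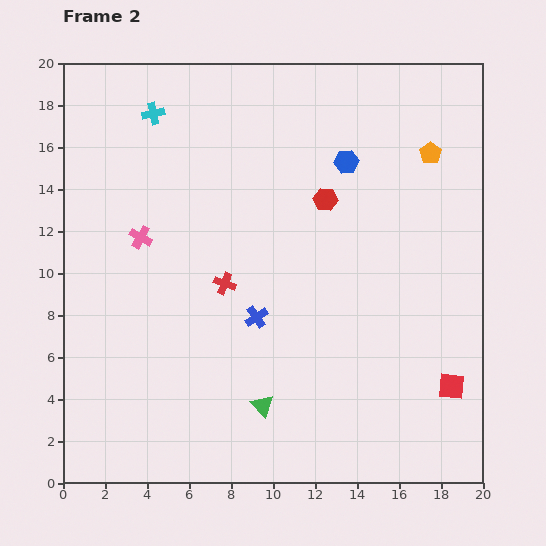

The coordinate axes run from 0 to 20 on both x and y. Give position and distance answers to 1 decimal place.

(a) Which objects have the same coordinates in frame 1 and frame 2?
the red cross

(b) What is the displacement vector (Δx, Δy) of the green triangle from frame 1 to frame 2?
(5.7, -3.0)

The green triangle was at (3.8, 6.7) in frame 1 and (9.5, 3.7) in frame 2.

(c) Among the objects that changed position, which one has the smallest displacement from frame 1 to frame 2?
the orange pentagon

(moved 3.9)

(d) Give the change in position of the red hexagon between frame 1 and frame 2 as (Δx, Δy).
(-5.9, -4.9)

The red hexagon was at (18.4, 18.4) in frame 1 and (12.5, 13.5) in frame 2.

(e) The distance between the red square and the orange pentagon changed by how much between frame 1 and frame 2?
+7.7

Distance in frame 1: 3.4. Distance in frame 2: 11.1.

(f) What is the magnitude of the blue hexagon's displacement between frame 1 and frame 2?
4.6

The blue hexagon moved from (10.6, 18.9) to (13.5, 15.3), a distance of √(2.9² + 3.6²) ≈ 4.6.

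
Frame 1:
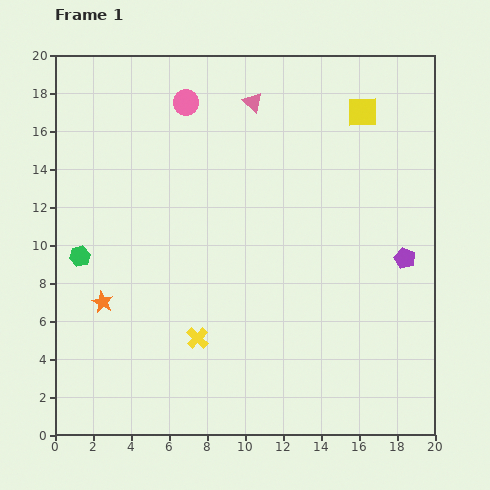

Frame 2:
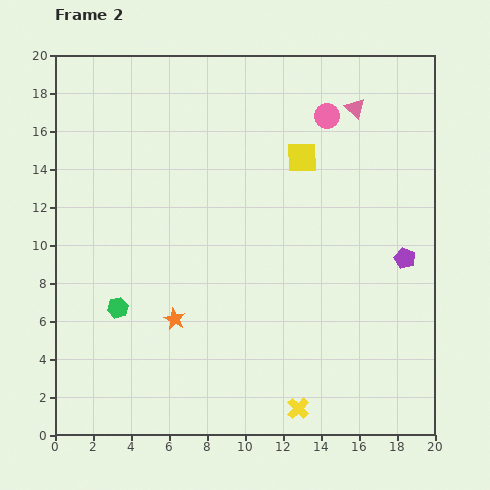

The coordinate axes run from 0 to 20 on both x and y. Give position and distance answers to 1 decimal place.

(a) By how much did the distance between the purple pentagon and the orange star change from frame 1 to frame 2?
-3.6

Distance in frame 1: 16.1. Distance in frame 2: 12.5.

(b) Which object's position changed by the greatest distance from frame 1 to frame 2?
the pink circle

(moved 7.4; next 6.5)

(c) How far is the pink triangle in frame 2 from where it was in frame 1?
5.4

The pink triangle moved from (10.4, 17.5) to (15.8, 17.2), a distance of √(5.4² + 0.3²) ≈ 5.4.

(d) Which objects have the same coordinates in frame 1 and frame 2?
the purple pentagon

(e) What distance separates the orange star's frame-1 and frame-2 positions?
3.9

The orange star moved from (2.5, 7.0) to (6.3, 6.1), a distance of √(3.8² + 0.9²) ≈ 3.9.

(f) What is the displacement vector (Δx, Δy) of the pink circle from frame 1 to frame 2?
(7.4, -0.7)

The pink circle was at (6.9, 17.5) in frame 1 and (14.3, 16.8) in frame 2.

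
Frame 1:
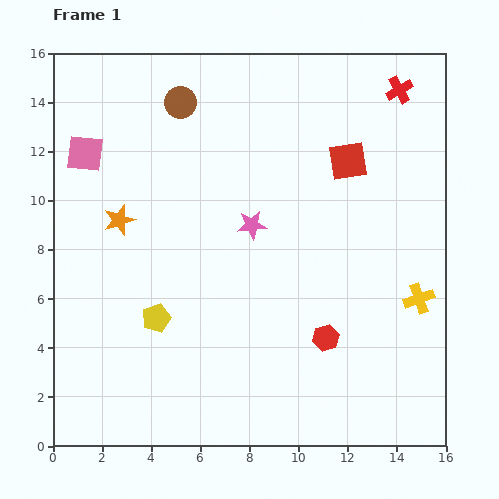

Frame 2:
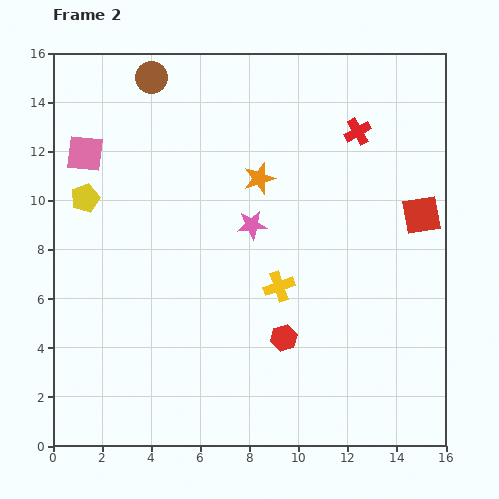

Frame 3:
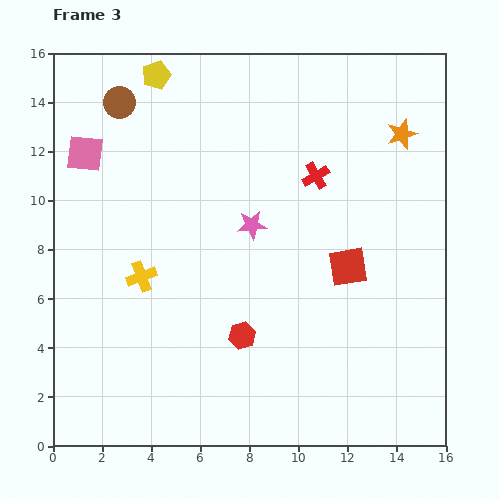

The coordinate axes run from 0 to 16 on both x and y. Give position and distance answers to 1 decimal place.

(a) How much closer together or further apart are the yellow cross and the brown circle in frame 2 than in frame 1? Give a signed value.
-2.6

Distance in frame 1: 12.6. Distance in frame 2: 10.0.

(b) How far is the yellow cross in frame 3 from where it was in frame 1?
11.3

The yellow cross moved from (14.9, 6.0) to (3.6, 6.9), a distance of √(11.3² + 0.9²) ≈ 11.3.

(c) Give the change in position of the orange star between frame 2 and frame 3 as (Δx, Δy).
(5.8, 1.8)

The orange star was at (8.4, 10.9) in frame 2 and (14.2, 12.7) in frame 3.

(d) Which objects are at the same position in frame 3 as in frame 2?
the pink star, the pink square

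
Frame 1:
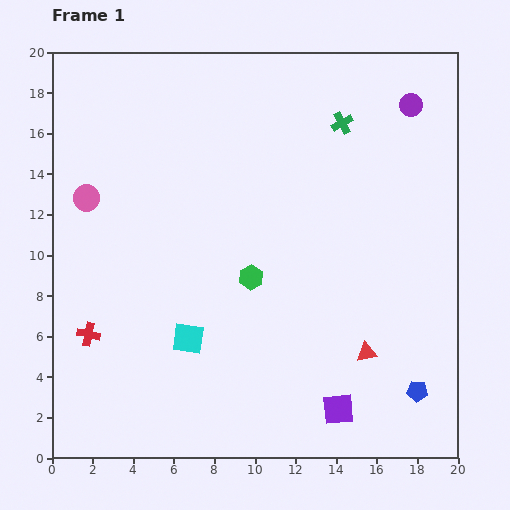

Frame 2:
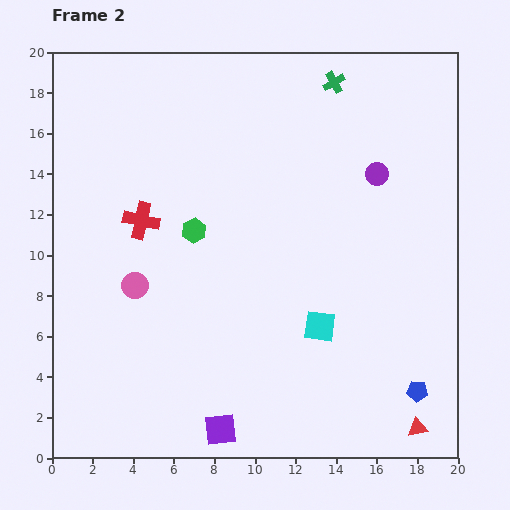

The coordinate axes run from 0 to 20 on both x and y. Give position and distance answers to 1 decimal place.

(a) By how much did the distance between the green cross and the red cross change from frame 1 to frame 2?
-4.6

Distance in frame 1: 16.3. Distance in frame 2: 11.7.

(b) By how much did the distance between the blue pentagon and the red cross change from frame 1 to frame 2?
-0.4

Distance in frame 1: 16.4. Distance in frame 2: 16.0.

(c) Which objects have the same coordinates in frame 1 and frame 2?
the blue pentagon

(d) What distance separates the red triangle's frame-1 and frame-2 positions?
4.5

The red triangle moved from (15.5, 5.2) to (18.0, 1.5), a distance of √(2.5² + 3.7²) ≈ 4.5.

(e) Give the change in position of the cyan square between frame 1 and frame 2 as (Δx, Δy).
(6.5, 0.6)

The cyan square was at (6.7, 5.9) in frame 1 and (13.2, 6.5) in frame 2.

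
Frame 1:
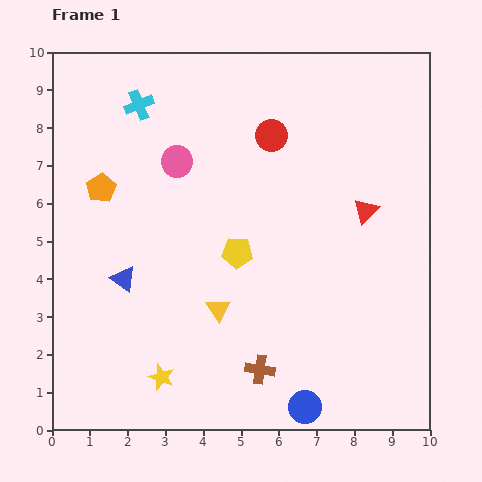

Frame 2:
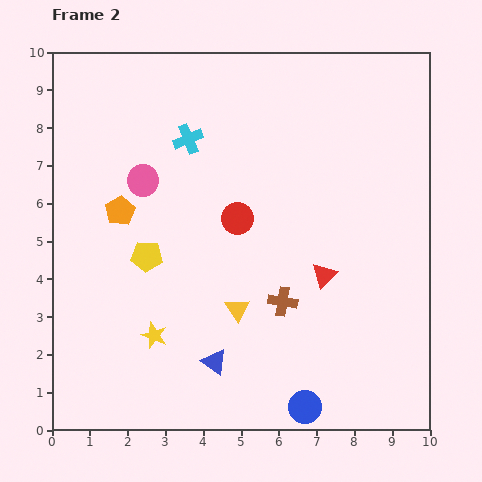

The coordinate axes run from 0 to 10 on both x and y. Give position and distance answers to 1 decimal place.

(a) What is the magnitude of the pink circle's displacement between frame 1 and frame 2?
1.0

The pink circle moved from (3.3, 7.1) to (2.4, 6.6), a distance of √(0.9² + 0.5²) ≈ 1.0.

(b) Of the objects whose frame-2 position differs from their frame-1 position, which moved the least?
the yellow triangle

(moved 0.5)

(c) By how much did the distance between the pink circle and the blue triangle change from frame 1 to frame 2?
+1.8

Distance in frame 1: 3.4. Distance in frame 2: 5.2.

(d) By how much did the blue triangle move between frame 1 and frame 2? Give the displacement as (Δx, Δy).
(2.4, -2.2)

The blue triangle was at (1.9, 4.0) in frame 1 and (4.3, 1.8) in frame 2.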